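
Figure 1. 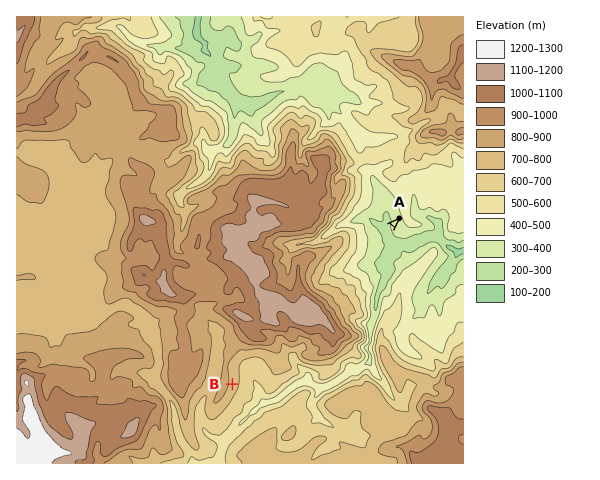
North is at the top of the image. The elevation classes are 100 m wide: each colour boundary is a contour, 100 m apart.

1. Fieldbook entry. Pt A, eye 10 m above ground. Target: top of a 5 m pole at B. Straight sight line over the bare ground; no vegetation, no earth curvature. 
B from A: not visible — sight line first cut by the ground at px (344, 273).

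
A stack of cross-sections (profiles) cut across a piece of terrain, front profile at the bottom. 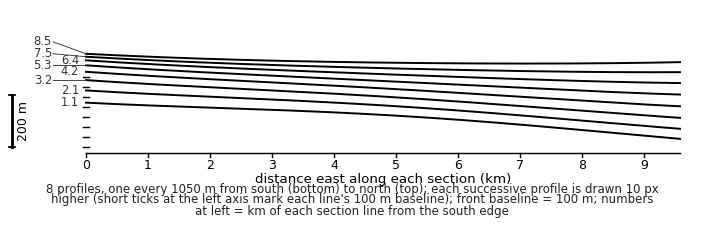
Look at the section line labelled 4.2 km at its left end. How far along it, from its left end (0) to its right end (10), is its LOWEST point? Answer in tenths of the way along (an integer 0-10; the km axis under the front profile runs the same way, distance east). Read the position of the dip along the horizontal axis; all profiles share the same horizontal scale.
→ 10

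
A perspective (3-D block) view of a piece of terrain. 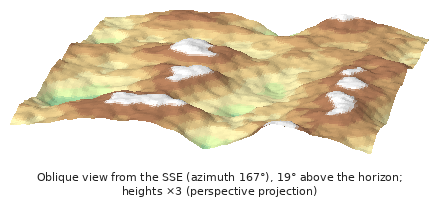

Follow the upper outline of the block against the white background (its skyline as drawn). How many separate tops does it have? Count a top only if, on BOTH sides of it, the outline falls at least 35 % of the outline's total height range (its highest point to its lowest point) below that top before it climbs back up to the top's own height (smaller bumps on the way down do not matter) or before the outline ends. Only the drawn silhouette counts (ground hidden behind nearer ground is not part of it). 0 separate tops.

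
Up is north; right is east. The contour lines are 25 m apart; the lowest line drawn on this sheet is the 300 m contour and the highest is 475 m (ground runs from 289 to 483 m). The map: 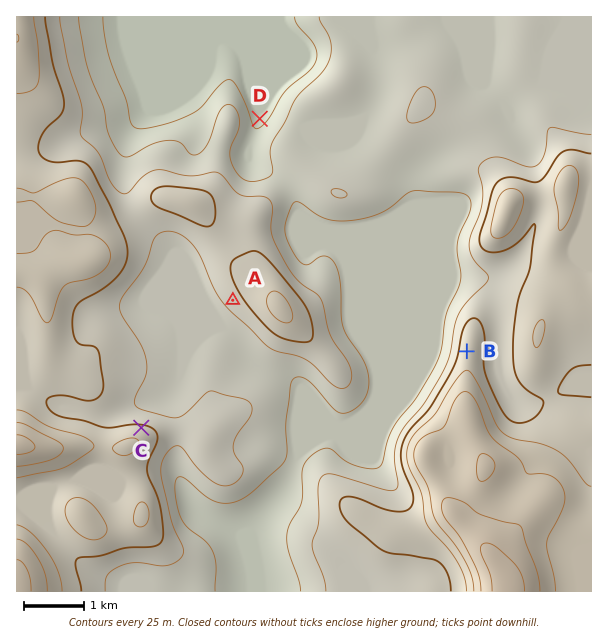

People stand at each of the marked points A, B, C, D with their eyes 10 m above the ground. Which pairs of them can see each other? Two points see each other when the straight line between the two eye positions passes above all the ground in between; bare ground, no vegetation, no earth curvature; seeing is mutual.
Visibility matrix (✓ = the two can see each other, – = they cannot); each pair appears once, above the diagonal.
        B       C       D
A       –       ✓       –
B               ✓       –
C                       –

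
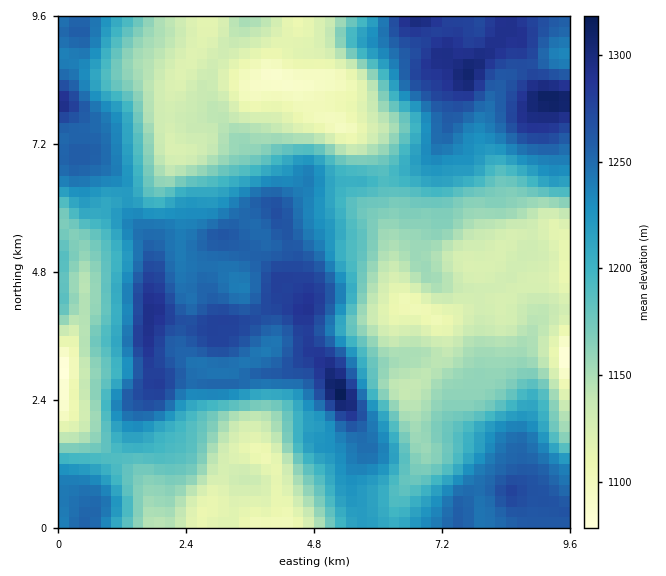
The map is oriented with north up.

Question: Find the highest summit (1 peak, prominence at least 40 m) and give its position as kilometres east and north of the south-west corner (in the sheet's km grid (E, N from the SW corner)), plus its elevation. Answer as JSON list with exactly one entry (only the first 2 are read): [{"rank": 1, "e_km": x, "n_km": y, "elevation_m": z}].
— [{"rank": 1, "e_km": 5.29, "n_km": 2.51, "elevation_m": 1322}]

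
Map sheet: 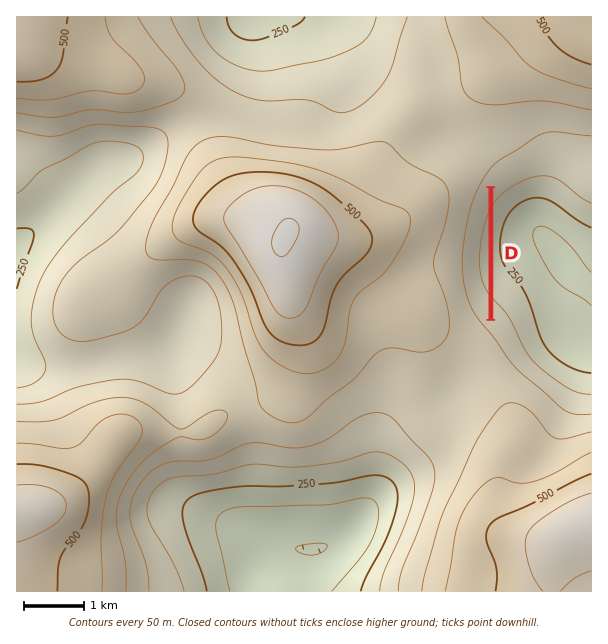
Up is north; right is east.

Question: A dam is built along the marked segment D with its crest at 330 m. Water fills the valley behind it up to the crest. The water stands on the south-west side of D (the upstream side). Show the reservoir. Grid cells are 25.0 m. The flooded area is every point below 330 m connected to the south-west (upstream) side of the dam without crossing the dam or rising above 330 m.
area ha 47.6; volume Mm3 10.13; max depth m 53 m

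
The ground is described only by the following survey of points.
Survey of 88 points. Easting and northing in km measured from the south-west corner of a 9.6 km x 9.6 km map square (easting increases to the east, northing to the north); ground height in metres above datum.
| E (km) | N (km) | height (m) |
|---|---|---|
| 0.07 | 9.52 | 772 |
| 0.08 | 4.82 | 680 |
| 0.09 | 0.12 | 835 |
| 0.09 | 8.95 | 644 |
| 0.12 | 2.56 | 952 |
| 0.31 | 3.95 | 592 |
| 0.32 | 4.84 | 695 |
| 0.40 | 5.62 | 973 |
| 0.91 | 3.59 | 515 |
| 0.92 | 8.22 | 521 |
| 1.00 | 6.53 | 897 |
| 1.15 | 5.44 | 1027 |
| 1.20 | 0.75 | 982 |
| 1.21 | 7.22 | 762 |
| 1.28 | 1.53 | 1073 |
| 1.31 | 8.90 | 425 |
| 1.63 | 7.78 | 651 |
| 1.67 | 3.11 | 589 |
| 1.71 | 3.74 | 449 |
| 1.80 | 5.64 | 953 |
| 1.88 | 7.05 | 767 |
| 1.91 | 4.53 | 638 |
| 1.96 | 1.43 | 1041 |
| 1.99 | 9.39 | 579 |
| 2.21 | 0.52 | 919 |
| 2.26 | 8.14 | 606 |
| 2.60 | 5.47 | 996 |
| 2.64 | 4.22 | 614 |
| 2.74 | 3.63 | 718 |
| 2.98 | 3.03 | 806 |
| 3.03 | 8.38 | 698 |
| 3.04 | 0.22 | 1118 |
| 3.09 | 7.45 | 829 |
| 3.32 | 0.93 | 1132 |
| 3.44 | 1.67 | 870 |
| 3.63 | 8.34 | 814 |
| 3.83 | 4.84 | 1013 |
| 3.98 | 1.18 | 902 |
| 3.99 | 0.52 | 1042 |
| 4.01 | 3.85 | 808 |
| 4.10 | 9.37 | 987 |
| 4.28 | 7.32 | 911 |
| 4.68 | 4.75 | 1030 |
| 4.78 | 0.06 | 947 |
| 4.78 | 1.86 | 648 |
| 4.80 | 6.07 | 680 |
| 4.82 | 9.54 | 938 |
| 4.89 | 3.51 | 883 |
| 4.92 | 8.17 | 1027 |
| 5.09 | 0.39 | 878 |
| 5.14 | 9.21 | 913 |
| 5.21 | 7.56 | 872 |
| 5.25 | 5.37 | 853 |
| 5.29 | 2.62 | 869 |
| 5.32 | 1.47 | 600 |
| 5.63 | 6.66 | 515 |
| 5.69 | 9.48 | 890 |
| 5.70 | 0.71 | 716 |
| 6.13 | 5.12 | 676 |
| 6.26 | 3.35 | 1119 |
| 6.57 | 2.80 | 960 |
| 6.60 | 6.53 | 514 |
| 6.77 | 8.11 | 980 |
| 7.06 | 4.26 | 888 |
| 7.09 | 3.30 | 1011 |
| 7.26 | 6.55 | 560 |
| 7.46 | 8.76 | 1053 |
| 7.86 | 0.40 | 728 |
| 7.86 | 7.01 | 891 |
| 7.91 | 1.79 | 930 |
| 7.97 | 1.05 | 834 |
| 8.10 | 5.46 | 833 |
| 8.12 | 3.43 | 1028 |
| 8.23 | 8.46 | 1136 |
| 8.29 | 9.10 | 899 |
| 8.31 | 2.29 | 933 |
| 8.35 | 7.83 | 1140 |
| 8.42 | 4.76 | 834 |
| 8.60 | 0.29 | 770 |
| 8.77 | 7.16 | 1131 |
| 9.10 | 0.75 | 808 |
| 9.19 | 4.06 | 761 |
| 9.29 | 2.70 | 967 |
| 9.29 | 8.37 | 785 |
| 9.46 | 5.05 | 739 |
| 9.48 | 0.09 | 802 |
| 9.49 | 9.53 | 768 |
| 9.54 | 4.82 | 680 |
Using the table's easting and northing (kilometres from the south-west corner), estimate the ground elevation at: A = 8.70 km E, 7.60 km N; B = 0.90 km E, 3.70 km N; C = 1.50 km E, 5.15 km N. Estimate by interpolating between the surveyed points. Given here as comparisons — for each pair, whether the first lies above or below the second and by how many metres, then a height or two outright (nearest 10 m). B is below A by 680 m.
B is below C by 410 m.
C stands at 890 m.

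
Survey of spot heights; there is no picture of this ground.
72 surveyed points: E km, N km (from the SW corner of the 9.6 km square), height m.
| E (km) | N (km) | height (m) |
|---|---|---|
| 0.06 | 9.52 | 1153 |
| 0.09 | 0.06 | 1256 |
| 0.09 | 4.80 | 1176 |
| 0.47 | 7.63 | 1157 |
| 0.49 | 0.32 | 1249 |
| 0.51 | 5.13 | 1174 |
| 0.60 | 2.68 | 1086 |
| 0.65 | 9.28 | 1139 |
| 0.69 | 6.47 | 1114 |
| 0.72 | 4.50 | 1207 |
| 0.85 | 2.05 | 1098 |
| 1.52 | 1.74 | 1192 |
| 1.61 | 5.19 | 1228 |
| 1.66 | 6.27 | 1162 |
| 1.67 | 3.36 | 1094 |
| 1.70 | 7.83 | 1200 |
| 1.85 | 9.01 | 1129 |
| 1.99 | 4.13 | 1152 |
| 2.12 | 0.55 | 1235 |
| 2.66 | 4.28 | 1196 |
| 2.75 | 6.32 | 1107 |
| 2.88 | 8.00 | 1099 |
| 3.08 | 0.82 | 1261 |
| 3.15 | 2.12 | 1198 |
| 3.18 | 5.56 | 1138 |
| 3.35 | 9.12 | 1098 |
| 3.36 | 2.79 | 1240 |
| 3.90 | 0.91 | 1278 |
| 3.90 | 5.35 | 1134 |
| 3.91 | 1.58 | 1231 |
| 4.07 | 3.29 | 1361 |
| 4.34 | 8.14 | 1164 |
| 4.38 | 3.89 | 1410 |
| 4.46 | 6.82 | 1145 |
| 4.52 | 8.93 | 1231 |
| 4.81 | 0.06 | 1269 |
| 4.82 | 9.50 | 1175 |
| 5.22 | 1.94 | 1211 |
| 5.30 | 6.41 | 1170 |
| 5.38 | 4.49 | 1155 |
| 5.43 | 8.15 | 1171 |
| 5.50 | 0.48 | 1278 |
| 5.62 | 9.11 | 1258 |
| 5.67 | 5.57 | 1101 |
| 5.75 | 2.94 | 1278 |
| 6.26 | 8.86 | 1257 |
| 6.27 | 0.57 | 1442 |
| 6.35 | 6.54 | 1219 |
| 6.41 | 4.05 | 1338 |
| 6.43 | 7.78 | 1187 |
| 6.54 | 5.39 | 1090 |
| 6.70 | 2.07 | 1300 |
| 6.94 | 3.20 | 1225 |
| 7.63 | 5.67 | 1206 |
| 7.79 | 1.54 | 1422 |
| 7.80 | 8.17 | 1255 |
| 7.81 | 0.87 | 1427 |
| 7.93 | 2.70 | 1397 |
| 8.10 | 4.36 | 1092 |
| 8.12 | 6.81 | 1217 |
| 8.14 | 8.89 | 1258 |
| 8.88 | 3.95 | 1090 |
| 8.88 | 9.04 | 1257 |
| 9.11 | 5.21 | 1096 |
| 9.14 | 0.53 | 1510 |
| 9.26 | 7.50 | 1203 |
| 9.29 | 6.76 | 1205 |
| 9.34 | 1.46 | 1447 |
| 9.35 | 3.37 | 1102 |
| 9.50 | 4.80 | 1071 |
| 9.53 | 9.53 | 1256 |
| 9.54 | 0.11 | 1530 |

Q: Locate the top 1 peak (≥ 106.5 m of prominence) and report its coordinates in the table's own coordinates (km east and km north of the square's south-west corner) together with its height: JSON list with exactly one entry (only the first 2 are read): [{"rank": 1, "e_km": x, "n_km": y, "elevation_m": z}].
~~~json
[{"rank": 1, "e_km": 4.24, "n_km": 3.84, "elevation_m": 1425}]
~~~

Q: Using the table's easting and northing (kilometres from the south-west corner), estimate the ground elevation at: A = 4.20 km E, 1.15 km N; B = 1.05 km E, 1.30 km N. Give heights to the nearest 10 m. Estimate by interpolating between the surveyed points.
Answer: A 1240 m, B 1210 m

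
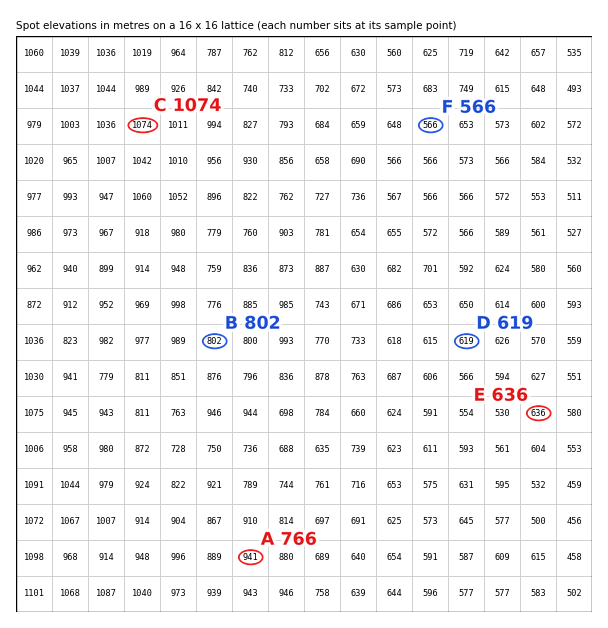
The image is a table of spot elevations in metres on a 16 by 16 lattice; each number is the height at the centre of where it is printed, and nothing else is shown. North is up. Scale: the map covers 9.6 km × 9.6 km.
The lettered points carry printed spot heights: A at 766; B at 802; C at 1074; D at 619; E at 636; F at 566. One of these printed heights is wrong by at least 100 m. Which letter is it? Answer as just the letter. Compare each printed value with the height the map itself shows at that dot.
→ A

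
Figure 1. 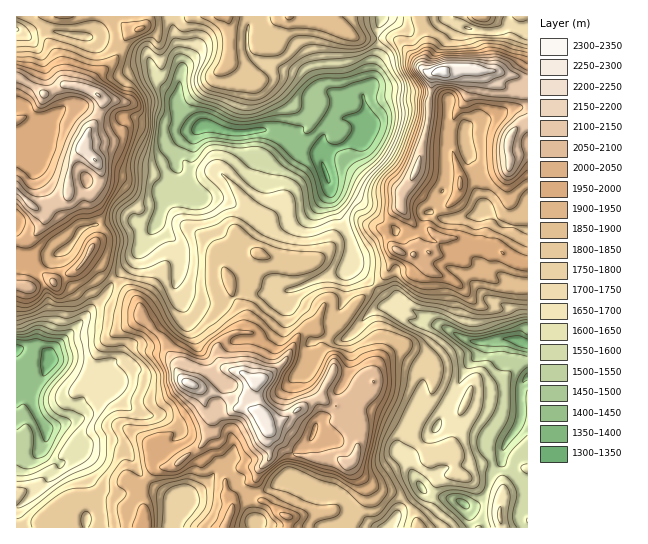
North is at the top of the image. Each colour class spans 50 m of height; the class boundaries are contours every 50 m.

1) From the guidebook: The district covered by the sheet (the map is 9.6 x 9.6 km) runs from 1350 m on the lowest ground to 2330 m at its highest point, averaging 1810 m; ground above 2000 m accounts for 17.1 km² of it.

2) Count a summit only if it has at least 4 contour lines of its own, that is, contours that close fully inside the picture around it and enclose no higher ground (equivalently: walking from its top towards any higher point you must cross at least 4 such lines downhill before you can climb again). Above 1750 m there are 2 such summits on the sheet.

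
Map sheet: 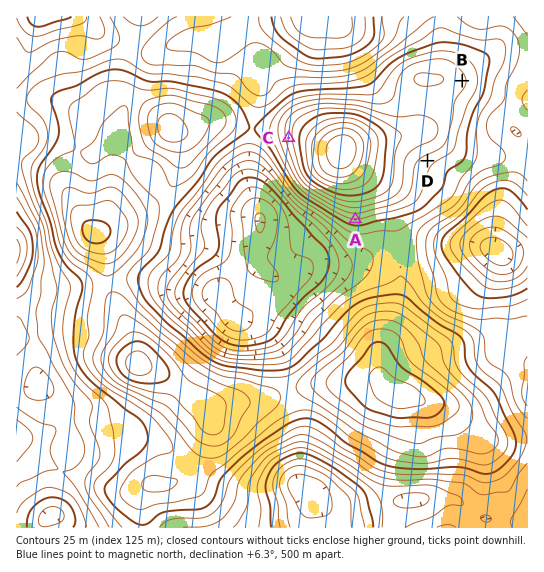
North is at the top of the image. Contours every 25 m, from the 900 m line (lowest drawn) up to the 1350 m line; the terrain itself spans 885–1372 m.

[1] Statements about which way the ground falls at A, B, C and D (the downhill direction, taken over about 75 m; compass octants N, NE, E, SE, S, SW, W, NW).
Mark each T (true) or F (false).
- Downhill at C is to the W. T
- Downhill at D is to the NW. F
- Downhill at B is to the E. T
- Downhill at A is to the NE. F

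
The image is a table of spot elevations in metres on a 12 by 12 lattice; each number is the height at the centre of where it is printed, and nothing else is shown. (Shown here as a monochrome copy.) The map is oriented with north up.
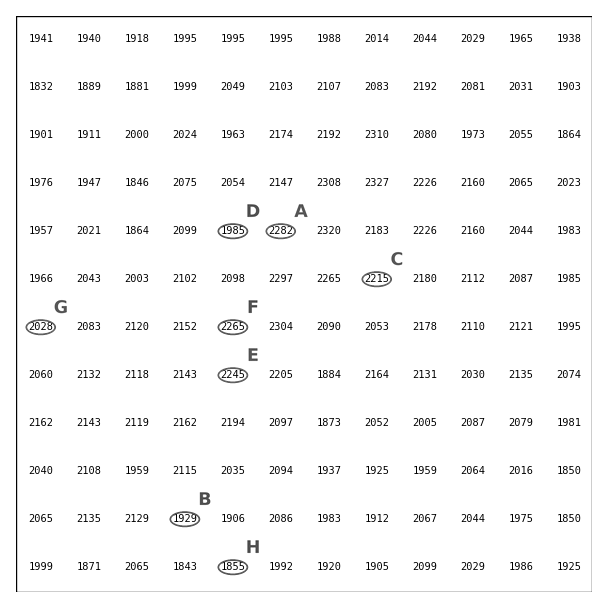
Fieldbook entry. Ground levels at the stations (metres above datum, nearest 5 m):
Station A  2280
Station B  1930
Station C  2215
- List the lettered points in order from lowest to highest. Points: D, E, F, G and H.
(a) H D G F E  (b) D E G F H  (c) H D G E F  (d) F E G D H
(c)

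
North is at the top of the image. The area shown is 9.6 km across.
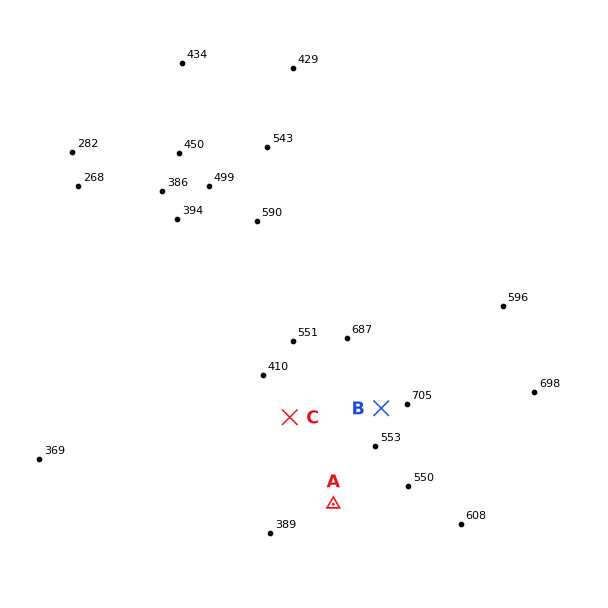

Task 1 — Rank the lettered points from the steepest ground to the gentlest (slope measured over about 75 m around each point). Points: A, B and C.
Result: B C A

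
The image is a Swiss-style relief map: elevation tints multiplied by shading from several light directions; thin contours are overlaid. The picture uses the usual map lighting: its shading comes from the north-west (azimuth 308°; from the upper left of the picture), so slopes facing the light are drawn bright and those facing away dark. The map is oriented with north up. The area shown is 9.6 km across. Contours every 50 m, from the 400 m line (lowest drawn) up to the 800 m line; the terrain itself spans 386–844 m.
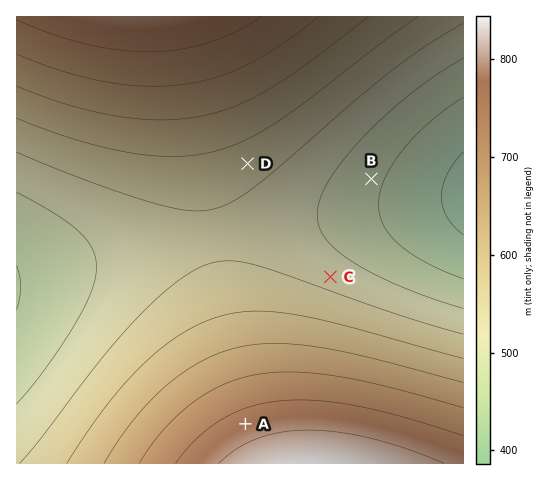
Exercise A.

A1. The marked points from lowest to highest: B C D A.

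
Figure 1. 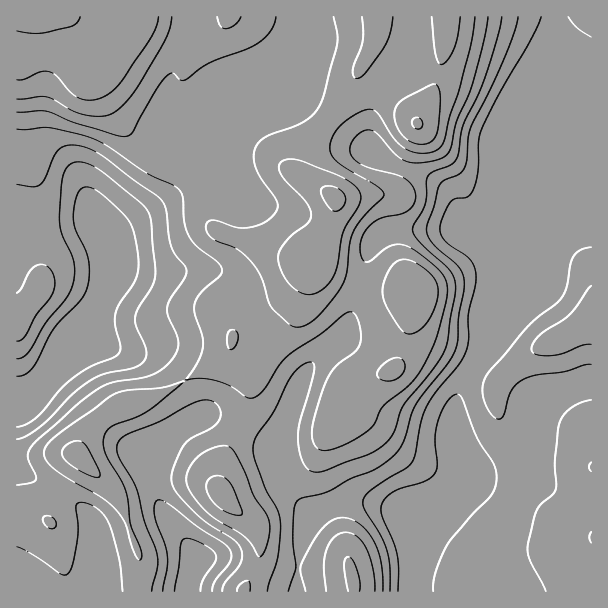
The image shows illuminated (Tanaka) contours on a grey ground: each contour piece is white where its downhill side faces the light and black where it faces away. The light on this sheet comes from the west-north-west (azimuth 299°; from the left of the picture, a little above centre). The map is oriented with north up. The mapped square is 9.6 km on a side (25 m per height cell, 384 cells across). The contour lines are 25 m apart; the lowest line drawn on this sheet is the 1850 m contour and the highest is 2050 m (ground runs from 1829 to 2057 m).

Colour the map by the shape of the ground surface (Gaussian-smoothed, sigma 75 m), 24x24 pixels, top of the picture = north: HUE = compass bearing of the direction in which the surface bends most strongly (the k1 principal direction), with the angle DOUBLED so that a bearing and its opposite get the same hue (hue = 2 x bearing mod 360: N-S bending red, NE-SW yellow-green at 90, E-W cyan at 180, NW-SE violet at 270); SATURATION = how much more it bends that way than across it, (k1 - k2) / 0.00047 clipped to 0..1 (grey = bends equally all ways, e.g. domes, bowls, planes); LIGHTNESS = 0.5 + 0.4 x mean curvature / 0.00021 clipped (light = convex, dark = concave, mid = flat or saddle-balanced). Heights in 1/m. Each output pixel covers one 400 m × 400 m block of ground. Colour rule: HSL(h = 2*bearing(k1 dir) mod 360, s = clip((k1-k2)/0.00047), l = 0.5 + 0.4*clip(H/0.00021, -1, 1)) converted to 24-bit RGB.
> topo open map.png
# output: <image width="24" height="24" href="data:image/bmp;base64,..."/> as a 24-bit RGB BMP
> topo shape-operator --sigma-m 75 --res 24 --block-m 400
<image width="24" height="24" href="data:image/bmp;base64,Qk32BgAAAAAAADYAAAAoAAAAGAAAABgAAAABABgAAAAAAMAGAAATCwAAEwsAAAAAAAAAAAAAcXFqlJdrnrKEJiF6zH1S/fe0CyNKD0p3brnv/83Mv4hHGCtlR0KJytWa8vjTfj7BAAQzrceQu4+NbVmDeG95e4V2jYZ3iYBteVtqobdgVMBTJBBM0dtk5vfULAuOZC1WISsI2bcA+vq2BitiMD+q6O7d6fHakUjFCwI9Ua5Rs3Vzi2KTfIeVd3mTkXmJlIqNXWGexd3CXo+4GAcs3P/FlNtaMwArRQQgjqc9mv+w4fXWDh1UFndyx+uu4MylcRFtTSpwVJ2Nl3qHj4KdgH6Xe2qNio+ekJWjia7PybiKbgMyYRlj1//MYA1kRAJGdW7M0/jqufvawm+ogBSBM2coaa0HrnACJwwNRlwyQ3tAXYZcf4d0jWp3cpOKcZN6ln9ffDguYwQEsSdLzP/oovHVNQBWXTvqzuvtz+jJqb2HVClgohyJv45leohGnm0/glNvSqSQQrigWJOGWmVqkpFqeYxtfE5nr5JuYgXlz7nv1vXtkvOGKQocRzRtLYSNo8Ke1L+gvIVSOR1JciaN5ambmnV5kp2CdayPXM63Q3Wka1GCeFFkdapcYHWDYWqRprWhDR681a/i8sPF/BMmVRkbHlAXE4U6N5Q7xF9J5VA/NEliFzR968XJy6vBj4y7wM6yS6OCLj5cVzlxqmJkd8F2TmKDbIeNkqR5DSYQM3Es1YSD+JTk8tL5rpvjOpdhG0MaT1Up3KZtX69eBDJLzHiC48OuiGJ53KRXiIc4HEFFJCJfyMmLfrhwS2B6YZePiqCQHJ0bCWM+UKFjl7rFwbjl6JT8+q79q07QR4x6iMFyybGNCiw3K42O8MzIxFbM6pWk2amKHVdFAy44v9OdwXBnSlw7TnQyXYE7kfNeEVxWE2UcV4QfTzMQVUEVnHI52FTD1qfFdK2UxHmBgzSAAz8oisNSulu016e+9cLY147XAG55GId974DQ2W69l6xdOmI39vPVCTIyX35wNixajVVHg5xhY3lSZF5HyNCNr4eXhlGL2nmULpBeGFkwfX1OoX1K2pZZ09ucKm/HGzVpGHJk5LTo79H1tGPf9K23xEWIDFI3JEx6iZO/spe9g2isgJ63lciVpGShoUqatoR8yqmOH2dyT2F8mGZn2MKT5PCoIE5YHytdWn9yHHk3oFl+3Ze9rm6I78/aW4bJE199OndzoWRiZKdgfayltY2Acj5mmU5qsX5y3cOUKKehG0+XnYu14Oja7enebDjbDiphf3+AXH9qLlFMzsZeb5h8zb6bqZi8KSF6MD5bh2BNt6pFYGEjgWgdb0VAbKehoJ+87ODYb9msAClXirbC1vXbt7zi9A3/VhqRf3+Af3+AL012t9OqkJN0pdR7i1KeZC95RDBnZXWNu2+BvGyqnd3ZcLrfcJ3EgJGs4LKt8LV1ByksJrES0f8UKBkLUBMghE9yf3+Af3+AV4V/OrYolpFs1eB5LiJDZzdbZkZYRG1Nj5tpq9q4i8GpWFl8b11Tb2I+pUgg/8qoJStuOGkY4v8LFEI2PGRwW4p8f3+AgIB/f4B/foB6hp1Oydh7Qh5YXjZffVFOaIRGLLA2d81ShW5VakZWcDQyimE+jubT2vHxrIz/o6j47t3rWhiHNo9DOoyRf3+Af4B/gIB/f4B/ssGburNbOxhCXzpanJhlnNW/g9DHaaKOe3aAajeJip7Hs+zlZOyaichCchVCehsTgSUAeS0IOPpzH0GBboeCf3+AgIB/gIB/sKNpwyRSSR08S3tdhuivfMqydY+Rf26EcnOBQXWojcWoqo5wx300dF8ZNBccRwAm8L6c0fraOuKvDxxJfGuJf3+AgIB/gIB/gIYubCBBrmiRdd6kUNNqUnhth4BpYoB6fn+ATIhua45ZhG1ov2mB12J+JBlYJXTv3O/j9ODXgzxCCCkrVG57f3+Af4B/gIB/hJ62L0jCxNHWscm+gKxzMnZymWN4UZBpc39+fYB9YH9hXnViiF2D1XiNT4S/CtzCzMV894uL3pSsOGyPDkdLfoB/gH9/gH9/pJO6Pm6ul76ptp64zpemRI2KOW6EtXBpPWk5YnxPdYBxaH19S1p2v4Se1KyaMHReO2s5451n2bGMpmutGE1oRXlwgXN1gmlhlX5pYYV4ZadYc4xqvnSEyZGDFl1rxle2uXWQWpRaQIxSW3x1UWdzVoZs4pyOU6+IMENt06+F3dChi3GVWlCVKl1zbF18iYKKj42nhImlhamSXXqKmGqO4cq5LmmrIiRv0aWiqKK5e56xRWGOYl6AW2x1wK50ysuKHSRny8CC4NmliXacX1qiOkmVVGCJiYOI"/>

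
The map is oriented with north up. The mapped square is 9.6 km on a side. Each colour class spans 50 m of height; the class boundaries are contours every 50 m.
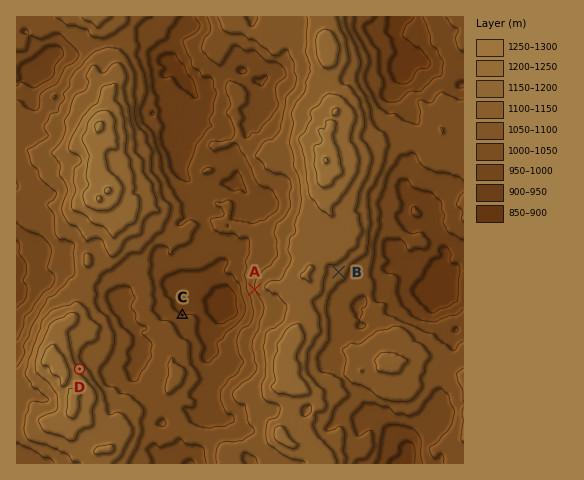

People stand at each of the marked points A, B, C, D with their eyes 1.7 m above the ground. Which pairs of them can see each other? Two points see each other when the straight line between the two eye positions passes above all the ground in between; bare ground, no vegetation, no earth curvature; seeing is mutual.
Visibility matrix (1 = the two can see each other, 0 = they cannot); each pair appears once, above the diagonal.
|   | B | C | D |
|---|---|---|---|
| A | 0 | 1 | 1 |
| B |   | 0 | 0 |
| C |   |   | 0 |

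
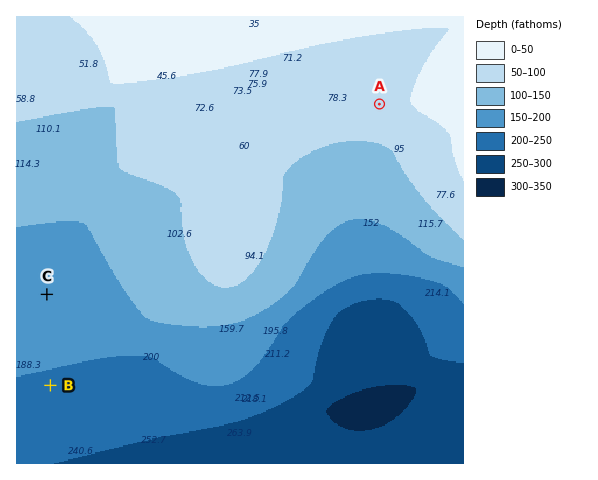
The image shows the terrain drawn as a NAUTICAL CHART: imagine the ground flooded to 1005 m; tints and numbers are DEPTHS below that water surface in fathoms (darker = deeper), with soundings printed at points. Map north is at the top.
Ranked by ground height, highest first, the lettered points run A C B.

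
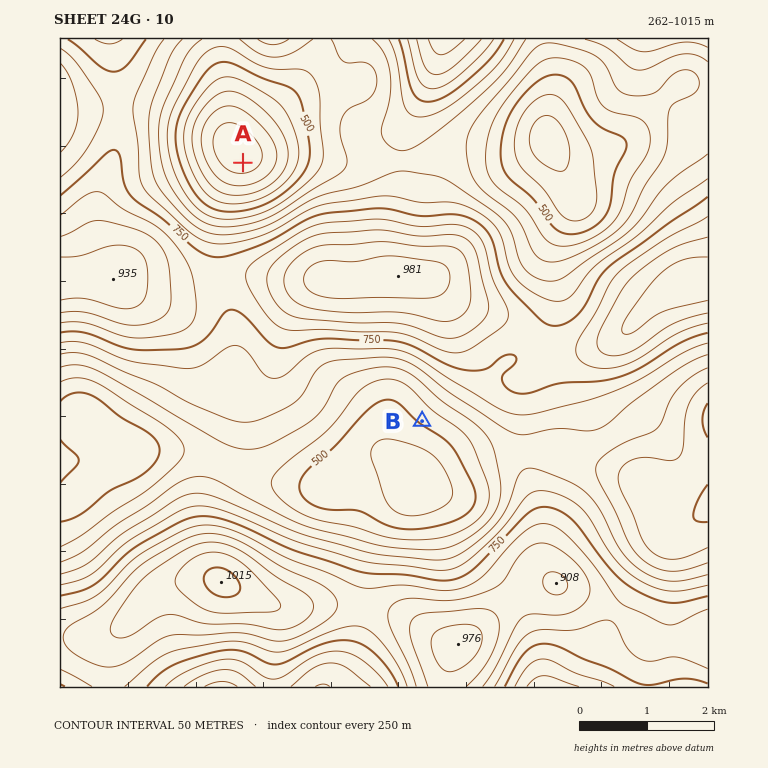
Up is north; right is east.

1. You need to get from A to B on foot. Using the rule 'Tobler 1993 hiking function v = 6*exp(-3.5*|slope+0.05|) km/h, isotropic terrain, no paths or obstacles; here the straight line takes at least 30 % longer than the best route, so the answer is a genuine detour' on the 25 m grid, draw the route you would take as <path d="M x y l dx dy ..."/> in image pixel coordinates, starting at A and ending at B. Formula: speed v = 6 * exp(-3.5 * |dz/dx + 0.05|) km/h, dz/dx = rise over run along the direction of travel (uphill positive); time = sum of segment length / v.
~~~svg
<path d="M243 163l0 20-5 10-4 3 2 2-2 2 6 5 3 2-2 1 4 2-4 3 4 2-22 22 5 5-2 3 2 4 0 20 40 81 9 9 10 5 44 0 17 8 32 0 17 9 10 10 15 30"/>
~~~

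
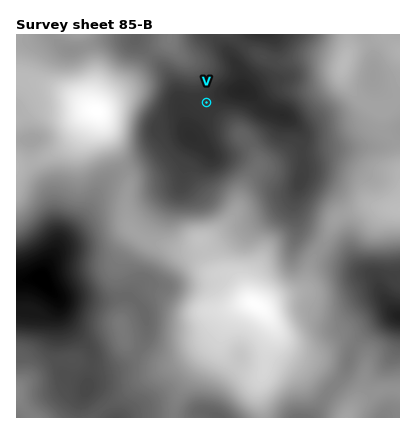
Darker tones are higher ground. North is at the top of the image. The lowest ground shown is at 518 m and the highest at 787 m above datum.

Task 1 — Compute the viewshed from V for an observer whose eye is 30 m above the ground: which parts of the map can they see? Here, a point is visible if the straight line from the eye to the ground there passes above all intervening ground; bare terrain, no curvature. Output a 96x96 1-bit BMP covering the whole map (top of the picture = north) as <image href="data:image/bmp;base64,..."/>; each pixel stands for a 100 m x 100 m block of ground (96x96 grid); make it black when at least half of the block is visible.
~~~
<image width="96" height="96" href="data:image/bmp;base64,Qk2+BAAAAAAAAD4AAAAoAAAAYAAAAGAAAAABAAEAAAAAAIAEAAATCwAAEwsAAAIAAAAAAAAA////AAAAAAAAAAf///D////wAP8AAAf////////4AH8AAAP/////5//4AD8AAAP/////gf/4AD8AAAH////+Af/8AB8AAAH////8AP/8AAQAAH/////4AH/+AAAABP/////gAD//AAAAD/////+AAD//gAAAD/////wAAB//wAAAB/////AAAB//wAAAAf///8AAAA//4CAAAH///4AAAA//4DAAAD///wAAAA//4DgAAB//PwAAAAf/8DwAAB//HgAAAAf/8BgAAD//HgAAAAf/+AAAAD//HgAAAAP/+AAAAH//PAAAAAP//AAAAH/h/AAAAAP//AAAAP/A/AAAAAP//gAAAf+A/AAAAAP//wAAAf+B/AAAAAf//8AAA/8B/AAAAAf///AAA/8B/AAAAAf///wAA/4B/AAAAAf/+/8AB/4D+AAAAA//+/8AB/8D+AAAAA////8AD/+H+AAAAA////8AH///+AAAAA8H//8AP///+AAAAAQD//8Af////AAAAAAD//8A/////AAAAAAB//8A////+AAAAAAB//+B////8AAAAAAB///D////wAAAAAAB///////+AAAAACAA//////+AAAAAADAA//////8AAAAAAHAAf/////4AAAAAAHAAP/////4AAAAAAHgAH/////4AAAAAADgAAAD///wAAAAAADgAAAD///wAAAAAABgAAAD///wAAAAAAAwAAACB//wAAAAAAAAAAACB//gAAAAAAAAAAACB//gAAAAAAAAAAAAB//gAAAAAAgAAAAAD//gAAAAABwAAAAAD//AAAAAAB/AAAAAD//AAAAAAB/gAAAAD//AAAAAAB/gAAAAD//AAAAAAD/gAAAAD/+AAAAAAD/wAAAAD/wAAAAAAD/wAAAAD/AAAAAAAD/wAAAAD8AAAAAAAD/4AAAAD4AAAAAAAH/4AAAADgAAAAAAAH/8AAAAAAAAAAAAAH/8AAAAAAAAAAAAAH/+AAAAAAAAAAAAAH/+AAAAAAAAAAAAAH/+AAAAAAAAAAAAAH/+AAABgAAAAAAD///+AAABwAAAAAAH///+AAAD4AAAAAAf///8AAAD8AAAAAA////8AAAD8AAAAED////8AAAD8AAAAOH////4AAAD8AAAAOP///+AAAAD4AAAAPP///+AAAADwAAAAP/////AAAADgAAAAP/////AAAADgAAAAH/////AAAADgAAAAB////+AAAADgAAAAA////+AAAADgAAAAA////AAAAADAAAAAAf//+AAAAADAAAAAAf//8AAAAADAAAAAAf//wAAAAADAAAAAAf//wAAAAADAAAAAAf//gAAAAADgAAAAAf//gAAAAADgAAAAA///gAAAAADwAAAAB///gAAAAAD/AAAAD///AAAAAAD/+AAAP///AAAAAAD//wAf///+AAAAAAD//4D////8AAAAAAD////////8AAAAAAD////////4AAAAAAD///4////wA+AAAAD///gf///gP+AAAAD//wAf///g/8AAAAA="/>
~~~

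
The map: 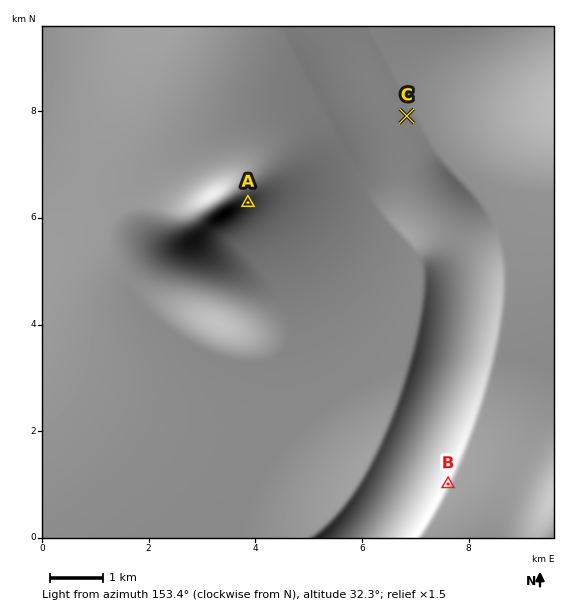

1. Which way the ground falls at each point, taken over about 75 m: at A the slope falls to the NW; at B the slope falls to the SE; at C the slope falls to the NE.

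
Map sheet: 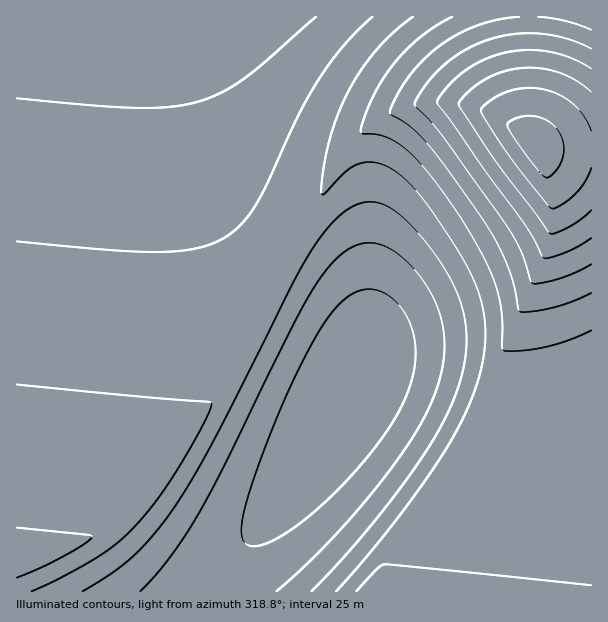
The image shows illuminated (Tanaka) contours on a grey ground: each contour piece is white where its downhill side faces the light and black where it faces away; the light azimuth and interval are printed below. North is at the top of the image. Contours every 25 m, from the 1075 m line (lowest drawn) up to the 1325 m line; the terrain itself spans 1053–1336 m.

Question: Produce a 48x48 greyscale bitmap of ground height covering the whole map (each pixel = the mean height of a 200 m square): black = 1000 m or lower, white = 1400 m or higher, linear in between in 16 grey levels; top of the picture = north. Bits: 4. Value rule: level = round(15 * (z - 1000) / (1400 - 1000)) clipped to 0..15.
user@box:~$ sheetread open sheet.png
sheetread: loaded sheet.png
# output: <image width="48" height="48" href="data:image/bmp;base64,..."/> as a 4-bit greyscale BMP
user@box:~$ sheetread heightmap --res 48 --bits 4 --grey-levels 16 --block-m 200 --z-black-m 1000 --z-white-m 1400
<image width="48" height="48" href="data:image/bmp;base64,Qk32BAAAAAAAAHYAAAAoAAAAMAAAADAAAAABAAQAAAAAAIAEAAATCwAAEwsAABAAAAAAAAAAAAAAABEREQAiIiIAMzMzAERERABVVVUAZmZmAHd3dwCIiIgAmZmZAKqqqgC7u7sAzMzMAN3d3QDu7u4A////AGZlVVRERDMzMzM0REVWZ3d3d3d3d3d3d3ZmZVVUREMzMzMzRERVZnd3d3d3d3d3dnd2ZmVVREQzMzMzNERFVmd3d3ZmZmZmZnd3dmZVVEQzMzMzMzRFVmZmZmZmZmZmZnd3d2ZlVURDMzMzMzNEVWZmZmZmZmZmZnd3d3ZmVVRDMzMzMzM0RVZmZmZmZmZmZmZmZmZmZVREMzMzMzM0RFVmZmZmZmZmZmZmZmZmZlVEQzMzMzMzREVWZmZmZmZmZmZmZmZmZmVUQzMzIiMzNERWZmZmZmZmZmZmZmZmZmVURDMzIiIzM0RVZmZmZmZmZmZmZmZmZmZVRDMzIiIjMzRFVmZmZmZmZmZmZmZmZmZVRDMzIiIiMzNEVmZmZmZmZmZmZmZmZmZlVEMzIiIiIzNEVWZmZmZmZmZmZmZmZmZmVEMzMiIiIjM0RVZmZmZmZmZmZmZmZmZmVUQzMiIiIjM0RVZmZmZmZmZmZmZmZmZmZUQzMiIiIiMzRFVmZmZmZmZmZmZmZmZmZVRDMyIiIiIzRFVmZmZmZmZmZmZmZmZmZVRDMyIiIiIzNEVmZmZmZmZmVVVVVVVVVVVEMzIiIiIzNEVWZmZmZlVVVVVVVVVVVVVEMzIiIiIzNEVWZmZmZlVVVVVVVVVVVVVUQzMiIiIzNEVWd3d2ZlVVVVVVVVVVVVVUQzMiIiIzNEVWd3d3d1VVVVVVVVVVVVVVRDMyIiMzNEVWd3d3d1VVVVVVVVVVVVVVRDMzMjMzNEVWd4h3d1VVVVVVVVVVVVVVVEMzMzMzREVmd4iIh1VVVVVVVVVVVVVVVEQzMzM0RFVmd4iIiFVVVVVVVVVVVVVVVUQzMzM0RFVmeImZiFVVVVVVVVVVVVVVVUREMzRERVZneImZmVVVVVVVVVVVVVVVVVREREREVVZniJmqmVVVVVVVVVVVVVVVVVVERERFVWZ3iJqqqlVVVVVVVVVVVVVVVVVURERVVmd4iZq6qlREREREREREVVVVVVVVREVVVmd4maq7ukRERERERERERFVVVVVVVVVVZneImqu7u0REREREREREREVVVVZVVVVWZ3iJqrvMu0RERERERERERERVVVZlVVVmZ4iZq7zMy0RERERERERERERVVVZmZmZmd4maq8zMy0RERERERERERERFVVZmZmZneImqvM3MzERERERERERERERFVVVmZmd3iJmrvN3MzEREREREREREREREVVVmZ3d4iZqrzMzMy0REREREREREREREVVVmZ3eImaq8zMzMy0RERERERERERERERVVWZ3iJmau7zMzMu0RERERERERERERERFVWZneImaq7u7u7u0RERERERERERERERFVVZneImZqru7u7qkREREREMzREREREREVVZmd4iZmqqqqqqjMzMzMzMzMzNERERERVVmZ3iImZqqqqmTMzMzMzMzMzMzRERERFVWZneIiZmZmZmDMzMzMzMzMzMzM0RERFVVZmd3iIiIiIiDMzMzMzMzMzMzMzREREVVVmZ3d4iIiIdw=="/>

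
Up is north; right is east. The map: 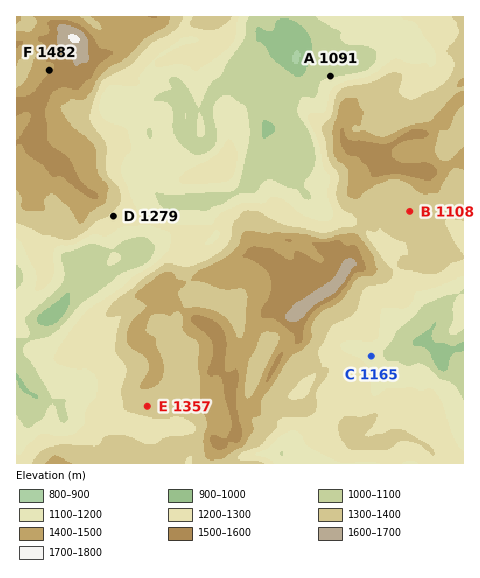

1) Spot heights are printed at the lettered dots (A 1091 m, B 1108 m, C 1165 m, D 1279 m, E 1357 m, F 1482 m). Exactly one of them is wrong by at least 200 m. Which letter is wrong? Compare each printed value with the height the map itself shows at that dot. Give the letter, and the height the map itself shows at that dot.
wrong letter B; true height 1358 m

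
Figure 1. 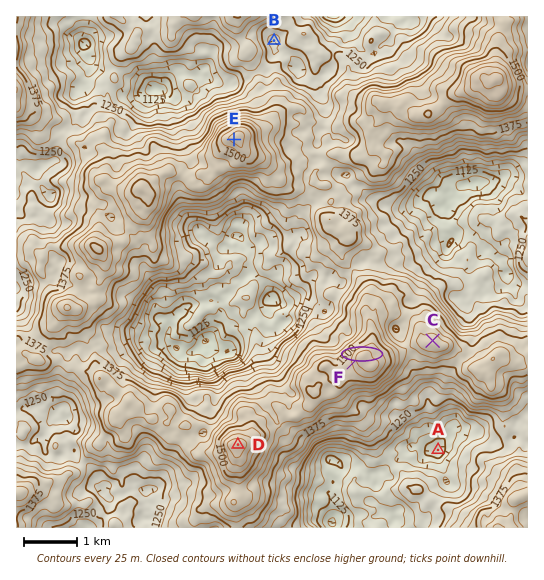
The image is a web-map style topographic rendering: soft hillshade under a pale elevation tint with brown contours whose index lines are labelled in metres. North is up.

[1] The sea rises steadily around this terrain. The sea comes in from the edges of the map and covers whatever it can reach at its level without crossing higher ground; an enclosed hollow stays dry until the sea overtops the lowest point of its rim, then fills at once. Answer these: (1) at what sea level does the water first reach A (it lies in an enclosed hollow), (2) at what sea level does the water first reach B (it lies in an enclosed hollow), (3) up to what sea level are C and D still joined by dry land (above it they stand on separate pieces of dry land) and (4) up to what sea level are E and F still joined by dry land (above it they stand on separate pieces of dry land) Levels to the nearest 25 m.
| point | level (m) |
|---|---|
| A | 1175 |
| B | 1250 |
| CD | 1425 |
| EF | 1350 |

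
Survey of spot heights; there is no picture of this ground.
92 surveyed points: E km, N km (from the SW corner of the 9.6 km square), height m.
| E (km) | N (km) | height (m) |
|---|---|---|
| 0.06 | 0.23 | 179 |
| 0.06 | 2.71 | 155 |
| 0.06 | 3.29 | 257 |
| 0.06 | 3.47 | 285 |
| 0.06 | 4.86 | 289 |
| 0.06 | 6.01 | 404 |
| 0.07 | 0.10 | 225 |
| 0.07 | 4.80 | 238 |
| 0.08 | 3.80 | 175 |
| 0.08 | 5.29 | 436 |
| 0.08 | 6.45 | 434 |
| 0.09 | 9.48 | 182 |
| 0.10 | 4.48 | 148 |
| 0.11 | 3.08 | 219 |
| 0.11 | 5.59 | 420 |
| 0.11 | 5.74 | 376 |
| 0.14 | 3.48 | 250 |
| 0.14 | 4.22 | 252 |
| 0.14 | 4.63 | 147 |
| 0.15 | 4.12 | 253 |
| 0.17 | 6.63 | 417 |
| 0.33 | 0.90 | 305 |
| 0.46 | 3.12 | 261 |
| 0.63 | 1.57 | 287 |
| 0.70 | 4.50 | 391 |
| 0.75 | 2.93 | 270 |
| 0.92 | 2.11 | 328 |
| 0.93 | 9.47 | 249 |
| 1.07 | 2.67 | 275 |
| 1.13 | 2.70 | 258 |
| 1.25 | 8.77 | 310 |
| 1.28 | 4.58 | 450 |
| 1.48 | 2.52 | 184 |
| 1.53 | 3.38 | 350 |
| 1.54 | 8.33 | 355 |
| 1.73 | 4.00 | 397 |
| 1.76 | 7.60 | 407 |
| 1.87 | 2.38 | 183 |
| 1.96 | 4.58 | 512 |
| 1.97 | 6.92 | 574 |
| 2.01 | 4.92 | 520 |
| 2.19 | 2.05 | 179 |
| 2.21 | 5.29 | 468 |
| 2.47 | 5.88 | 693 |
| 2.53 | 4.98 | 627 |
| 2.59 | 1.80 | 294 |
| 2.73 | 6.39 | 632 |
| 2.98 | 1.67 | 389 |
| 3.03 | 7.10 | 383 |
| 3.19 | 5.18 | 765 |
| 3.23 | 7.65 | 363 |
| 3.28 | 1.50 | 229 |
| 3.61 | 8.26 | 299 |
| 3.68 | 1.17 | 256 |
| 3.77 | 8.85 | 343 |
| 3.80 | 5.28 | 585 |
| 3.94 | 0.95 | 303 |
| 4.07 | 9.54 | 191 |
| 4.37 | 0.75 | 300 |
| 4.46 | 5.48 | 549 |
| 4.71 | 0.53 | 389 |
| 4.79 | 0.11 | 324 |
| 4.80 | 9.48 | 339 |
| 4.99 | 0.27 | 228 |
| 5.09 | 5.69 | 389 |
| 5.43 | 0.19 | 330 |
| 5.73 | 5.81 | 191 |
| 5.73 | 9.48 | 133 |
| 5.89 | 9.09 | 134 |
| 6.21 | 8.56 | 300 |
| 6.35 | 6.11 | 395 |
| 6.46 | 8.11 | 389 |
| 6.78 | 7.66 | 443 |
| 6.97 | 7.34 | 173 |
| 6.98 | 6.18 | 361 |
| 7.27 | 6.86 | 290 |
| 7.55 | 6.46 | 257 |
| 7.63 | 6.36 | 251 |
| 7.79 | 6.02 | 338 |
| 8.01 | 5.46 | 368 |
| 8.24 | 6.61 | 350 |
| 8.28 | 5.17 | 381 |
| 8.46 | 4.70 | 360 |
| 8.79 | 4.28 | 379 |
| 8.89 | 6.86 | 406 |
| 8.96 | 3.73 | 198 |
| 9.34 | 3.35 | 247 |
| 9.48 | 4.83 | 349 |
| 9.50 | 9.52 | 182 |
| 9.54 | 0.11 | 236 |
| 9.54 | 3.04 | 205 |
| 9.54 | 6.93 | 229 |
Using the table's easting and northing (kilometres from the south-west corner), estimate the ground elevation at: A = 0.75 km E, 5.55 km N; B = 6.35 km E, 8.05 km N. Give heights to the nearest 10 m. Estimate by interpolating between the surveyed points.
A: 320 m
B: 410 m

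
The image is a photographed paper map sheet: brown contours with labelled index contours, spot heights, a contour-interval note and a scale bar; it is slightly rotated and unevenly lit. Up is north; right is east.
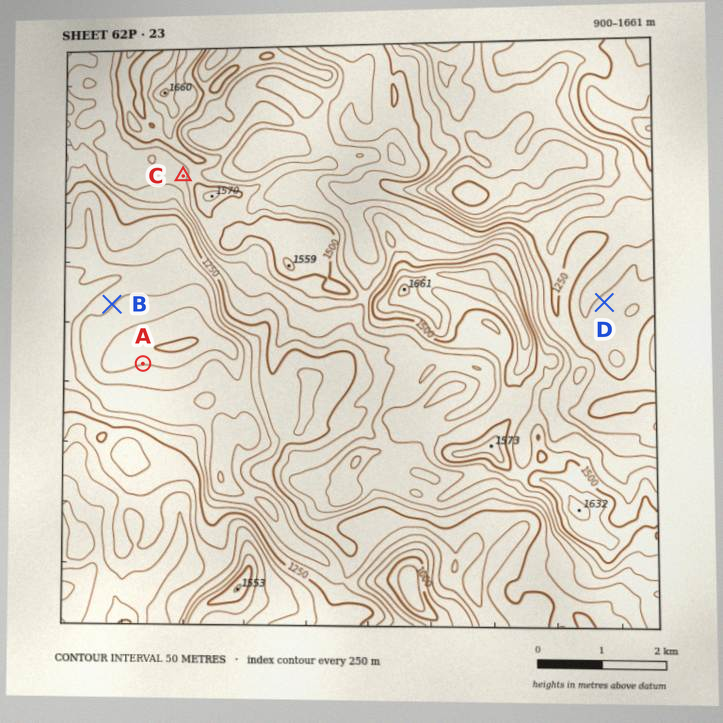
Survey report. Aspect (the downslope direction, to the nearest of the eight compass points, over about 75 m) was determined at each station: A N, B SE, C W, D NW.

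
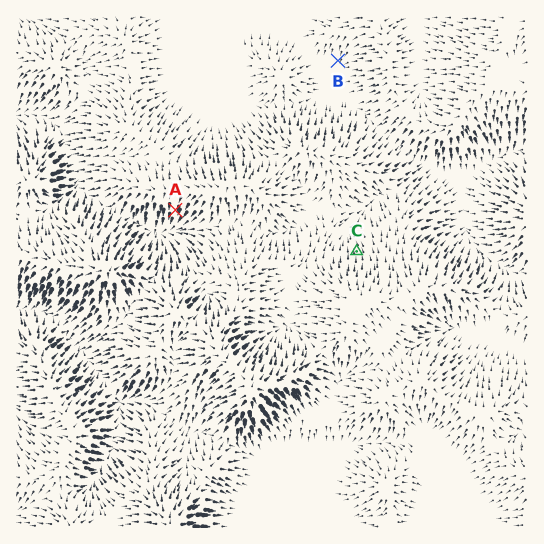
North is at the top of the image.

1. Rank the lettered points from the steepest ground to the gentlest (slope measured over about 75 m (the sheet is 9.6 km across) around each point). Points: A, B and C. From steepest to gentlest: A C B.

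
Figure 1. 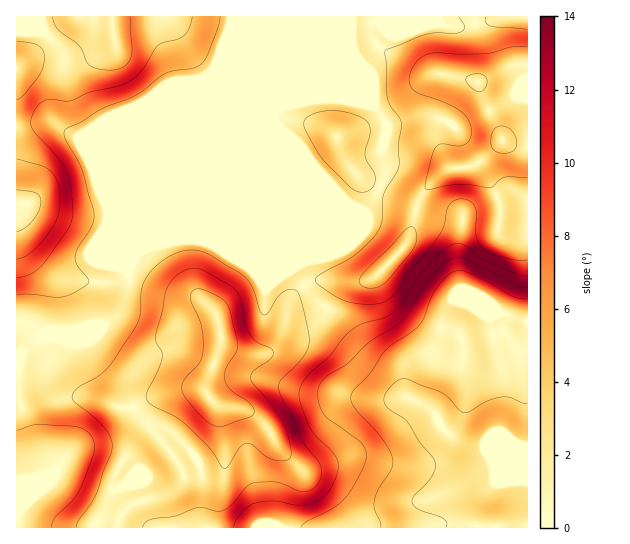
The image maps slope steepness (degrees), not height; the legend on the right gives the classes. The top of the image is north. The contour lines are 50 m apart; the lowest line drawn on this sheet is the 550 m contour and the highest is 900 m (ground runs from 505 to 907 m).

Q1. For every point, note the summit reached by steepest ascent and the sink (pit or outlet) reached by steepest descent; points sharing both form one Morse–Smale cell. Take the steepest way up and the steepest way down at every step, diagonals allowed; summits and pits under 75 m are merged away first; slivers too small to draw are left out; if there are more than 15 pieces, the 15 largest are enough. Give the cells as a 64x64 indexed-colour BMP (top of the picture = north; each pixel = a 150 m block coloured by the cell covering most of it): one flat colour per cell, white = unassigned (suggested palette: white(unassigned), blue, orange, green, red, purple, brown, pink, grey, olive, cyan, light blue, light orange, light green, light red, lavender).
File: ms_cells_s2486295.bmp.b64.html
<image width="64" height="64" href="data:image/bmp;base64,Qk12CAAAAAAAAHYAAAAoAAAAQAAAAEAAAAABAAQAAAAAAAAIAAATCwAAEwsAABAAAAAAAAAA////ALR3HwAOf/8ALKAsACgn1gC9Z5QAS1aMAMJ34wB/f38AIr28AM++FwDox64AeLv/AIrfmACWmP8A1bDFACIiIiIiERERERERERERERERERERERERERERERERd3d3IiIiIiIiIRERERERERERERERERERERERERERERF3d3cyIiIiIiIhEREREREREREREREREREREREREREREXd3dzMiIiIiIiERERERERERERERERERERERERERERERd3d3MzIiIiIiEREREREREREREREREREREREREREREREXd3czMyIiIiIRERERERERERERERERERERERERERERERF3dzMzIiIiIhERERERERERERERERERERERERERERERERF3MzMiIiIiIREREREREREREREREREREREREREREREREREzMyIiIiIhERERERERERERERERERERERERERERERERETMyIiIiIiIRERERERERERERERERERERERERERERERERMyIiIiIiIiERERERERERERERERERERERERERERZhERYzIiIiIiIiIREREREREREREREREREREREREREWZmZmZjMiIiIiIiIiERERERERERERERERERERERERFmZmZmZmMiIiIiIiIiIREREREREREREREREREREREREWZmZmZmYyIiIiIiIiIhEREREREREREREREREREREREWZmZmZmZjIiIiIiIiIiEREREREREREREREREREREREWZmZmZmZmIiIiIiIiIiIiERERERERERERERERERERFmZmZmZmZmYiIiIiIiIiIiIiIiIREREREREREREREREWZmZmZmZmZiIiIiIiIiIiIiIiIhEREREREREREREREVZmZmZmZmZmIiIiIiIiIiIiIiIiERERERERERERERERVmZmZmZmZmYiIiIiIiIiIiIiIiIhERERERERERERERVVZmZmZmZmZjIiIiIiIiIiIiIiIiEREREREREREREVVVVWZmZmZmZmMiIiIiIiIiIiIiIiIRIiIhEREREREVVVVVVmZmZmZmYzMiMiIiIiIiIiIiIiIiIiIREREREVVVVVVVZmZmZmZjMzMzMyIiIiIiIiIiIiIiIhEREREVVVVVVVVmZmZmZmMzMzMzMyIiIiIiIiIiIiIiIREREVVVVVVVVWZmZmZmYzMzMzMzMiIiIiIiIiIiIiIhEREVVVVVVVVVVmZmZmVTMzMzMzMzIiIiIiIiIiIiIiEREVVVVVVVVVVWZmVVVVMzMzMzMzMyIiIiIiIiIiIiIRFVVVVVVVVVVVVVVVVVUzMzMzMzMzIiIiIiIiIiIiIiEVVVVVVVVVVVVVVVVVVTMzMzMzMzMiIiIiIiIiIiIiIlVVVVVVVVVVVVVVVVVVMzMzMzMzMyIiIiIiIiIiIiIkREREREVVVVVVVVVVVVUzMzMzMzMzIiIiIiIiIiIiIkRERERERFVVVVVVVVVVVTMzMzMzMzMyIiIiIiIiIiJERERERERERVVVVVVVVVVVMzMzMzMzMzIiIiIiIiIiREREREREREREVVVVVVVVVVUzMzMzMzMzMyIiIiIkRERERERERERERERFVVVVVVVVVTMzMzMzMzMzIkREREREREREREREREREREVVVVVVVVVVMzMzMzMzMzMyJERERERERERERERERERERVVVVVVVVVUzMzMzMzMzMzIiREREREREREREREREREREVVVVVVVVVTMzMzMzMzMzMiIkRERERERERERERERERERVVVVVVVVVMzMzMzMzMzMzIiJERERERERERERERERERFVVVVVVVVUzMzMzMzMzMzMiIiRERERERERERERERERERVVVVVVVVTMzMzMzMzMzMzIiIkRERERERERERERERERFVVVVVVVVMzMzMzMzMzMzMiIiJERERERERERERERERERVVVVVVVUzMzMzMzMzMzMzIiIiRERERERERERERERERERVVVVVVTMzMzMzMzMzMzMiIiIkRERERERERERERERERFVVVVVVMzMzMzMzMzMzMyIiIiJEREREREREREREREREVVVVVVUzMzMzMzMzMzMzMiIiIiREREREREREREREREVVVVVVVTMzMzMzMzMzMzMyIiIiIkRERERERERERERERVVVVVVVMzMzMzMzMzMzMzMiIiIiJERERERERERERERFVVVVVVUzMzMzMzMzMzMzMyIiIiIiREREREREREREREVVVVVVVTMzMzMzMzMzMzMzIiIiIiJERERERERERERERVVVVVVVMzMzMzMzMzMzMzMyIiIiIiREREREREREREREVVVVVVUzMzMzMzMzMzMzMzIiIiIiIiRERERERERERERVVVVVVTMzMzMzMzMzMzMzMyIiIiIiIkREREREREREREVVVVVVMzMzMzMzMzMzMzMzIiIiIiIiJERERERERERERFVVVVUzMzMzMzMzMzMzMzMyIiIiIiIiRERERERERERERFVVVTMzMzMzMzMzMzMzMzIiIiIiIiIkREREREREREREVVVVgzMzMzMzMzMzMzMzMiIiIiIiIiJERERERERERERVVVWIgzMzMzMzMzMzMzMzIiIiIiIiIkRERERERERERFVVVYiIMzMzMzMzMzMzMzMiIiIiIiIiJEREREREREREVVVViIiDMzMzMzMzMzMzMyIiIiIiIiIkRERERERERERVVVWIiIgzMzMzMzMzMzMzMiIiIiIiIiJERERERERERFVVVYiIiIMzMzMzMzMzMzMyIiIiIiIiIiIkRERERERFVVVV"/>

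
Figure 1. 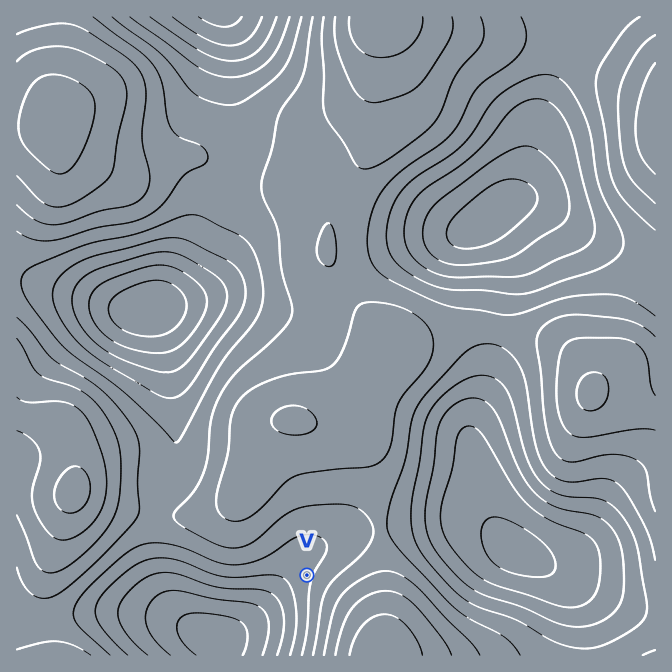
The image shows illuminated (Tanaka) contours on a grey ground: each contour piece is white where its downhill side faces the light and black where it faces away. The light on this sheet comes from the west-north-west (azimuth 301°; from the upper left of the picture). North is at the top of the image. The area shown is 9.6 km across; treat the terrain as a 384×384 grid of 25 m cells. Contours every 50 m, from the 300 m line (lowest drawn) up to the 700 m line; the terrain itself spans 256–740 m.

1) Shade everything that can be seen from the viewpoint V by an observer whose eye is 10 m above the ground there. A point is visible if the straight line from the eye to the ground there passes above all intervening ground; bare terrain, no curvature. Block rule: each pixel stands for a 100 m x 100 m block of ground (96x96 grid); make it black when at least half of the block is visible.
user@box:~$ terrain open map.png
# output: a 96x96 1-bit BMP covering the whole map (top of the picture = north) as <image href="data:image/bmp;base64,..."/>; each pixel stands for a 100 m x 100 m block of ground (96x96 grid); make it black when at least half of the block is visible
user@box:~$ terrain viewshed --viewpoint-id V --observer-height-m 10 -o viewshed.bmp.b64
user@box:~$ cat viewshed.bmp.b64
<image width="96" height="96" href="data:image/bmp;base64,Qk2+BAAAAAAAAD4AAAAoAAAAYAAAAGAAAAABAAEAAAAAAIAEAAATCwAAEwsAAAIAAAAAAAAA////AAAAAAAH//////+AAAAAAAAH///////AAAAAAAAP////wP/AAAAAAAAP////gH/gAAAAAAAP////gD/gAAAAAAAP////wB/gAAAAAAAP////wB/gAAAAAAAP////4B/gAAAAAAAH//+D+B/wAAAAAAAH//wB/B/gAAAAAAAH//AB///gAAAAAAAH/+AB///gAAAAAAAD/8AB///AAAAAAAAD/8AB///AAAAAAAAD/4AA///AAAAAAAAB/4AA///wAAAAAAAB/4AA///4AAAAAAAA/wAA///4AAAAAAAA/wAAf//4AAAAAAAA/gAAf//4AAAAAAAA/gAAf//4AAAAAAAA/AAAP//4AAAAAAAAfAAAP//4AAAAAAAAfAAAH//4AAAAAAAAeAAAD//8AAAAAAAAOAAAB//8AAAAAAAAMAAAAf/8AAAAAAAAAAAAAP/+AAAAAAAAAAAAAP/8AAAAAAAAAAAAAP/8AAAAAAAAAAAAAP/4AAAAAAAAAAAAAP8AAAAAAAAAAAAAAHAAAAAAAAAAAAAAAAAAAAAAAAAAAAAAAAAAAAAAAAAAAAAAAAAAAAAAAAAAAAAAAAAAAAAAAAAAAAAAAAAAAAAAAAAAAAAAAAAAAAAAAAAAAAAAAAAAAAAAAAAAAAAAAAAAAAAAAAAAAAAAAAAAAAAAAAAAAAAAAAAAAAAAAAAAAAAAAAAAAAAAAAAAAAAAAAAAAAAAAAAAAAAAAAAAAAAAAAAAAAAAAAAAAAAAAAAAAAAAAAAAAAAAAAAAAAAAAAAAAAAAAAAAAAAAAAAAAAAAAAAAAAAAAAAAAAAAAAAAAAAAAAAAAAAAAAAAAAAAAAAAAAAAAAAAAAAAAAAAAAAAAAAAAAAAAAAAAAAAAAAAAAAAAAAAAAAAAAAAAAAAAAAAAAAAAAAAAAAAAAAAAAAAAAAAAAAAAAAAAAAAAAAAAAAAAAAAAAAAAAAAAAAAAAAAAAAAAAAAAAAAAAAAAAAAAAAAAAAAAAAAAAAAAAAAAAAAAAAAAAAAAAAAAAAAAAAAAAAAAAAAAAAAAAAAAAAAAAAAAAAAAAAAAAAAAAAAAAAAAAAAAAAAAAAAAAAAAAAAAAAAAAAAAAAAAAAAAAAAAAAAAAAAAAAAAAAAAAAAAAAAAAAAAAAAAAAAAAAAAAAAAAAAAAAAAAAAAAAAAAAAAAAAAAAAAAAAAAAAAAAAAAAAAAAAAAAAAAAAAAAAAAAAAAAAAAAAAAAAAAAAAAAAAAAAAAAAAAAAAAAAAAAAAAAAAAAAAAAAAAAAAAAAAAAAAAAAAAAAAAAAAAAAAAAAAAAAAAAAAAAAAAAAAAAAAAAAAAAAAAAAAAAAAAAAAAAAAAAAAAAAAAAAAAAAAAAAAAAAAAAAAAAAAAAAAAAAAAAAAAAAAAAAAAAAAAAAAAAAAAAAAAAAAAAAAAAAAAAAAAAAAAAAAAAAAAAAAAAAAAAAAAAAAAAAAAAAAAAAAAAAAAAAAAAAAAAAAAAAAAAAAAAAAAAAAAAAAAAAAAAAAAAAAAAAAAAAAAA="/>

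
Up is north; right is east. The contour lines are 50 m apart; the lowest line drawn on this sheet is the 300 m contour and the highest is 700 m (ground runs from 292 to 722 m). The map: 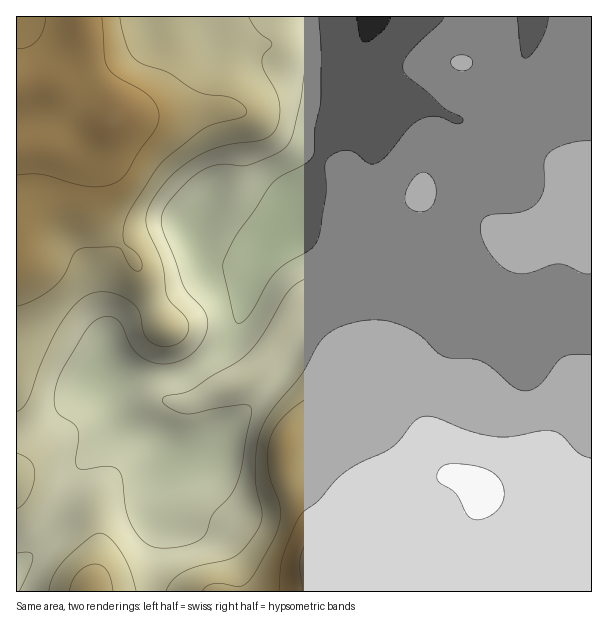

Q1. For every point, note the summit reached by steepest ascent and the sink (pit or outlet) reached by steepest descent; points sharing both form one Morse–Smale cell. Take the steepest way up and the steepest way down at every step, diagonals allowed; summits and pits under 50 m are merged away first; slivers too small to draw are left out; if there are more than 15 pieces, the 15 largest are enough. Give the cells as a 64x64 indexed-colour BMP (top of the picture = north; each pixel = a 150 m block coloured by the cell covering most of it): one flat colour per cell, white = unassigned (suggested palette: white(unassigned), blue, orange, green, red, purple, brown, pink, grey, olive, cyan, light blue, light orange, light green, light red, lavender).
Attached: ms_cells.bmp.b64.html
<image width="64" height="64" href="data:image/bmp;base64,Qk12CAAAAAAAAHYAAAAoAAAAQAAAAEAAAAABAAQAAAAAAAAIAAATCwAAEwsAABAAAAAAAAAA////ALR3HwAOf/8ALKAsACgn1gC9Z5QAS1aMAMJ34wB/f38AIr28AM++FwDox64AeLv/AIrfmACWmP8A1bDFAERERERERERBERERERERERERERERERERERERERERERERREREREREREERERERERERERERERERERERERERERERERFEREREREREQRERERERERERERERERERERERERERERERESRERERERERBERERERERERERERERERERERERERERERERIkREREREREEREREREREREREREREREREREREREREREREiJERERERERBERERERERERERERERERERERERERERERESIiREREREREERERERERERERERERERERERERERERERERIiJEREREREQREREREREREREREREREREREREREREREREiIiRERERERBERERERERERERERERERERERERERERERESIiJEREREREERERERERERERERERERERERERERERERERIiIkREREREEREREREREREREREREREREREREREREREREiIiJERERERBERERERERERERERERERERERERERERERESIiIkREREREERERERERERERERERERERERERERERERERIiIiJERERERBEREREREREREREREREREREREREREREREiIiIiREREREQRERERERERERERERERERERERERERERESIiIiJEREREQRERERERERERERERERERERERERERERERIiIiIiREREQREREREREREREREREREREREREREREREREiIiIiIiREERERERERERERERERERERERERERERERERESIiIiIiIhERERERERERERERERERERERERERERERERERIiIiIiIhEREREREREREREREREREREREREREREREREREiIiIiIiERERERERERERERERERERERERERERERERERESIiIiIiIRERERERERERERERERERERERERERERERERERIiIiIiIREREREREREREREREREREREREREREREREREREiIiIiIhERERERERERERERERERERERERERERERERERESIiIiIiIiIiIiERERERERERERERERERERERERERERERIiIiIiIiIiIiIiEREREREREREREREREREREREREREREiIiIiIiIiIiIiIhERERERERERERERERERERERERERESIiIiIiIiIiIiIiIRERERERERERERERERERERERERERIiIiIiIiIiIiIiIiEREREREREREREREREREREREREREiIiIiIiIiIiIiIiIRERERERERERERERERERERERERESIiIiIiIiIiIiIiIiERERERERERERERERERERERERERIiIiIiIiIiIiIiIiIREREREREREREREREREzEREREREiIiIiIiIiIiIiIiIhERERERERERERERETMzMzERERESIiIiIiIiIiIiIiIiIRERERERERERERETMzMzMzERERIiIiIiIiIiIiIiIiIhEREREREREREREzMzMzMzMzMzMiIiIiIiIiIiIiIiIiEREREREREREREzMzMzMzMzMzMyIiIiIiIiIiIiIiIiIhEREREREREREREzMzMzMzMzMzIiIiIiIiIiIiIiIiIiERERERERERERETMzMzMzMzMzMiIiIiIiIiIiIiIiIiIhEREREREREREREzMzMzMzMzMyIiIiIiIiIiIiIiIiIiIRERERERERERETMzMzMzMzMzIiIiIiIiIiIiIiIiIiIiEREREREREREREzMzMzMzMzMiIiIiIiIiIiIiIiIiIiIRERERERERERETMzMzMzMzMyIiIiIiIiIiIiIiIiIiIiERERERERERERMzMzMzMzMzIiIiIiIiIiIiIiIiIiIiIREREREREREREzMzMzMzMzMiIiIiIiIiIiIiIiIiIiIiERERERERERERMzMzMzMzMyIiIiIiIiIiIiIiIiIiIiIREREREREREREzMzMzMzMzIiIiIiIiIiIiIiIiIiIiIiERERERERERETMzMzMzMzMiIiIiIiIiIiIiIiIiIiIiIRERERERERERMzMzMzMzMyIiIiIiIiIiIiIiIiIiIiIiEREREREREREzMzMzMzMzIiIiIiIiIiIiIiIiIiIiIiIRERERERERETMzMzMzMzMiIiIiIiIiIiIiIiIiIiIiIiERERERERERMzMzMzMzMyIiIiIiIiIiIiIiIiIiIiIiIhEREREREREzMzMzMzMzIiIiIiIiIiIiIiIiIiIiIiIiERERERERFTMzMzMzMzMiIiIiIiIiIiIiIiIiIiIiIiIhERERERVVVTMzMzMzMyIiIiIiIiIiIiIiIiIiIiIiIiIRVRFVVVVVVTM2ZmYzIiIiIiIiIiIiIiIiIiIiIiIiIlVVVVVVVVVVU2ZmZmYiIiIiIiIiIiIiIiIiIiIiIiIiVVVVVVVVVVVVZmZmZiIiIiIiIiIiIiIiIiIiIiIiIiJVVVVVVVVVVVVmZmZmIiIiIiIiIiIiIiIiIiIiIiIiIlVVVVVVVVVVVWZmZmYiIiIiIiIiIiIiIiIiIiIiIiIiVVVVVVVVVVVVVmZmZiIiIiIiIiIiIiIiIiIiIiIiIiJVVVVVVVVVVVVWZmZmIiIiIiIiIiIiIiIiIiIiIiIiIiVVVVVVVVVVVVZmZmYiIiIiIiIiIiIiIiIiIiIiIiIiJVVVVVVVVVVVVmZmZiIiIiIiIiIiIiIiIiIiIiIiIiIiVVVVVVVVVVVVZmZm"/>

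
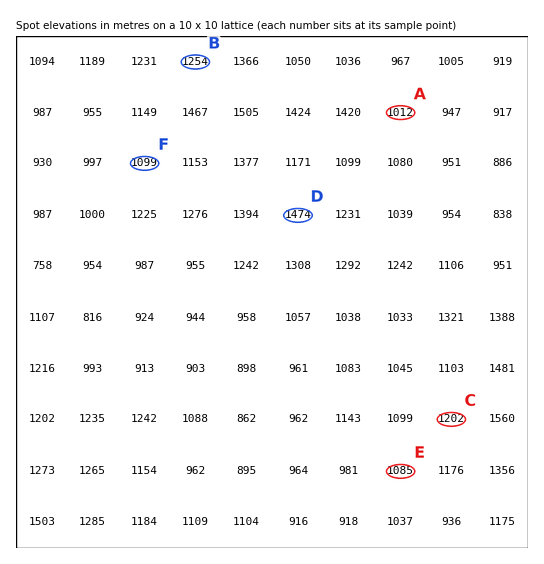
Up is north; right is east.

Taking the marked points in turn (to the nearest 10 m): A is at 1010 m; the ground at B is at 1250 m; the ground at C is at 1200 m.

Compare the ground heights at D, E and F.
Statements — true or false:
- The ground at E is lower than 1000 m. false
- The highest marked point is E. false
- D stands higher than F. true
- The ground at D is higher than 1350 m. true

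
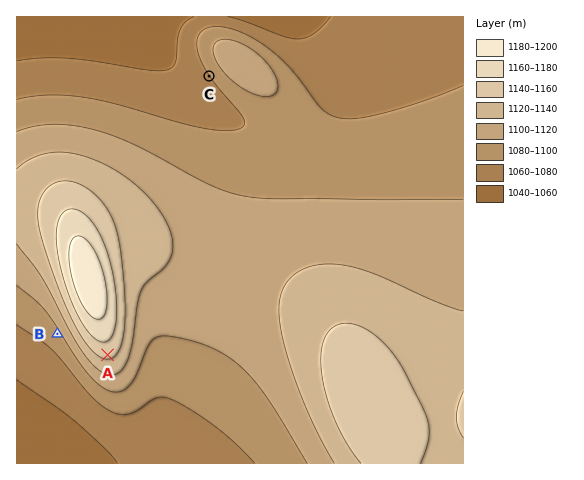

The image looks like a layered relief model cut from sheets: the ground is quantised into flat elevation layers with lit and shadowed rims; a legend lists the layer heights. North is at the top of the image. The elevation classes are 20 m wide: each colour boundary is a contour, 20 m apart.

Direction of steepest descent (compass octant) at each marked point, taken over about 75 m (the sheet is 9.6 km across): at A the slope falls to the S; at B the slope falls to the SW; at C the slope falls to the SW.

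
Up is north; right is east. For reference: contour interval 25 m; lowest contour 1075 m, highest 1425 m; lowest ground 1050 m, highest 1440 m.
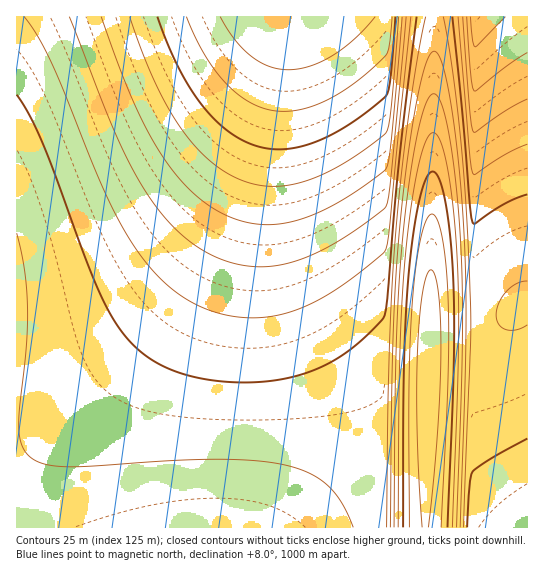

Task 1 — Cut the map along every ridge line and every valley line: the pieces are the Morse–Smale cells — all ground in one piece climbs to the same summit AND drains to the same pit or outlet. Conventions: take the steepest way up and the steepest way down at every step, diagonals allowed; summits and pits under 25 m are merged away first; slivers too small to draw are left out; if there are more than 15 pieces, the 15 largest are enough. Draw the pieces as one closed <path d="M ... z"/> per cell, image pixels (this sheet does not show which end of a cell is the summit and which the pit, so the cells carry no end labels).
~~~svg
<path d="M287 16l-271 1 1 511 364-1 0-77-4-37-9-18-37-54-24-46-14-36-8-33-5-40-1-53z"/><path d="M434 16l-145 0-2 11-8 106 1 53 5 40 8 33 14 36 24 46 37 54 9 18 4 37 1 78 43-1 8-354z"/><path d="M527 16l-92 1-5 312 4-2 49 0 11-3 15-8 12-12 7-2z"/><path d="M527 303l-6 1-12 12-15 8-11 3-49 0-5 3-3 198 102-1z"/>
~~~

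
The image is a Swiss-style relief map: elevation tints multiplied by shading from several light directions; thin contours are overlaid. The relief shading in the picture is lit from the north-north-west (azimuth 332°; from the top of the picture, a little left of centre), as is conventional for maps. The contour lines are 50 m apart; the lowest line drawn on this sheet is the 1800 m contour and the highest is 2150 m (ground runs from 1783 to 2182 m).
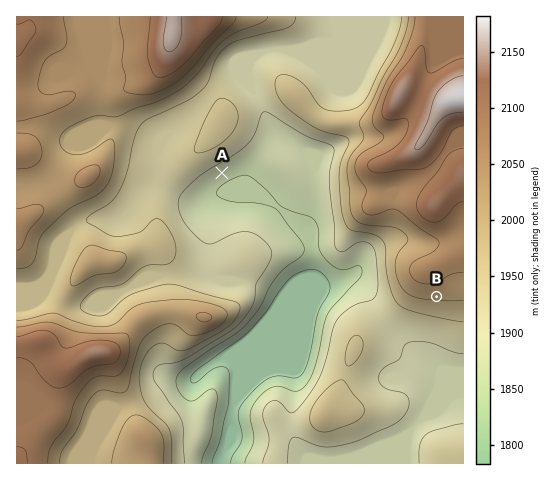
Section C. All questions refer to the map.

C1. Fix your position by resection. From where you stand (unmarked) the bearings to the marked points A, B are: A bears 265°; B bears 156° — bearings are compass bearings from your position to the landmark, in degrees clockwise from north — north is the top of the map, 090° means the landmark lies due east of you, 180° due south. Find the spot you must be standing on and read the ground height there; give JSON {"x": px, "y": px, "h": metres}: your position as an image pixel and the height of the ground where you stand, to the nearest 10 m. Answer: {"x": 376, "y": 159, "h": 2110}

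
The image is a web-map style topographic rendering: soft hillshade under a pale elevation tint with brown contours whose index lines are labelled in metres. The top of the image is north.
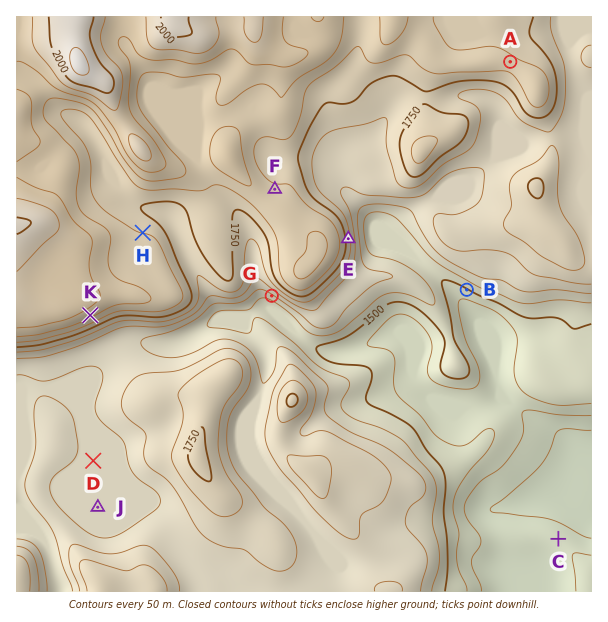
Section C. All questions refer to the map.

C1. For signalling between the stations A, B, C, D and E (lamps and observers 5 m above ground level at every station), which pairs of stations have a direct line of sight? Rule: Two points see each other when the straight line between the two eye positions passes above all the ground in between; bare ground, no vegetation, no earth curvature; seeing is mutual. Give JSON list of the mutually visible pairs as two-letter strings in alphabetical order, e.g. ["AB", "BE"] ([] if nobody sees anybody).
["BC", "BE", "CE"]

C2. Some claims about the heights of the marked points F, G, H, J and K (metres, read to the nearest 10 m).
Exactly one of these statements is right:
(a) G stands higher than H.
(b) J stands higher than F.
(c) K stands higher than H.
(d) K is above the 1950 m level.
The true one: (c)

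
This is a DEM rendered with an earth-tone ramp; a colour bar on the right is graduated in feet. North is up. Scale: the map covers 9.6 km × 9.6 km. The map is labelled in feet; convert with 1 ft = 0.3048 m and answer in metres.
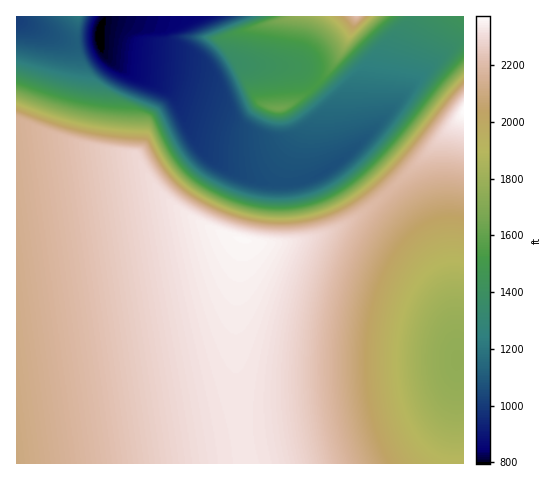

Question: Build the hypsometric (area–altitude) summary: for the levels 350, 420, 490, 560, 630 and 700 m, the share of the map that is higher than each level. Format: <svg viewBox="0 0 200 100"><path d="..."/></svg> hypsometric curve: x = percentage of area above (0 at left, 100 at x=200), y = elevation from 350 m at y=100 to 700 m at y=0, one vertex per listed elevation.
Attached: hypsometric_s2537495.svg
<svg viewBox="0 0 200 100"><path d="M173 100l-16-20-14-20-13-20-22-20-77-20"/></svg>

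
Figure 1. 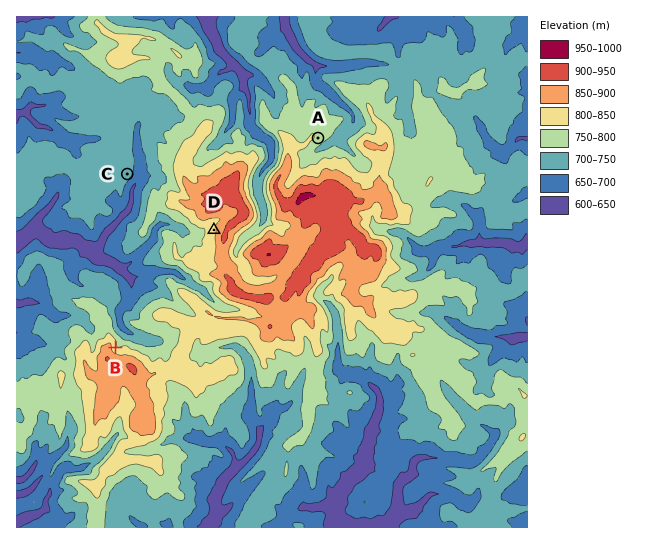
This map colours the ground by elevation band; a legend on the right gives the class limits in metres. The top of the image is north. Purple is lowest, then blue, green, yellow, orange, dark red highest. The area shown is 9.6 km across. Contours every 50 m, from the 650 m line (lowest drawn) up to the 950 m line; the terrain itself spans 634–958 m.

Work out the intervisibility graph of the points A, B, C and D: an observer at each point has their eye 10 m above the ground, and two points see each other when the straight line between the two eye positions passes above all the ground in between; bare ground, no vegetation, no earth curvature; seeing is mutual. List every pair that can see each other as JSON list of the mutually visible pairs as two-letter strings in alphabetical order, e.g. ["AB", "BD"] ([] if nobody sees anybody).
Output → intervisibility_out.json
["BC", "BD"]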